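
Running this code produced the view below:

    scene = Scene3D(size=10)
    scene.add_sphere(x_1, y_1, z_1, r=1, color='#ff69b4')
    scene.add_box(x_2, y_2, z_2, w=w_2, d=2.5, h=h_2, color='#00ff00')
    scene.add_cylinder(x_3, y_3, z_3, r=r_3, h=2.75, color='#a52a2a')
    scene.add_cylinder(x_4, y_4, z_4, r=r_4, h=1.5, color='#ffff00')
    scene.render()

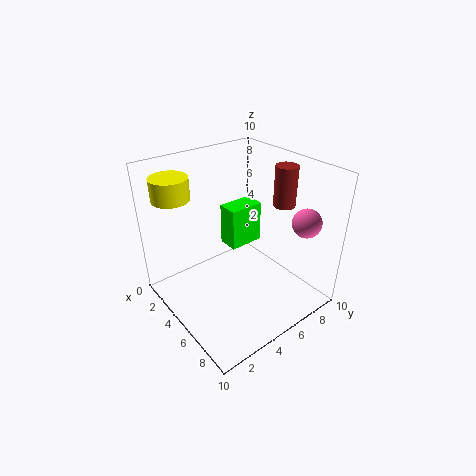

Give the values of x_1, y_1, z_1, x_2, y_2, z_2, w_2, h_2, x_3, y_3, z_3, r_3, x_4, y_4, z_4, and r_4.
x_1 = 8, y_1 = 8.5, z_1 = 6.25, x_2 = 3, y_2 = 5, z_2 = 3.75, w_2 = 1.5, h_2 = 3, x_3 = 6.5, y_3 = 7.75, z_3 = 7.25, r_3 = 0.75, x_4 = 2.5, y_4 = 1.5, z_4 = 8, r_4 = 1.25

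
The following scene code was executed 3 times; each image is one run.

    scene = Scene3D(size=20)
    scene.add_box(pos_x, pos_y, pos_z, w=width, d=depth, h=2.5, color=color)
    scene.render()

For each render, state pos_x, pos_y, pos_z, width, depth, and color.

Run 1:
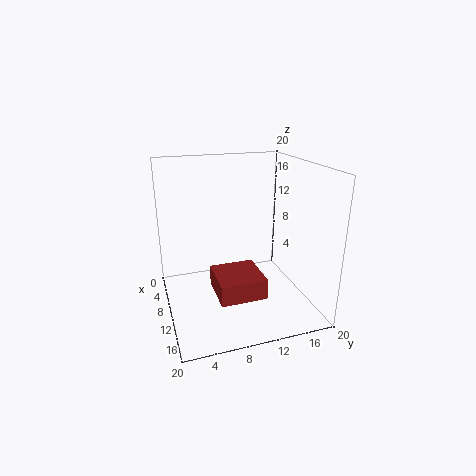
pos_x = 14; pos_y = 5; pos_z = 6; width = 5.5; depth = 5.5; color = 'brown'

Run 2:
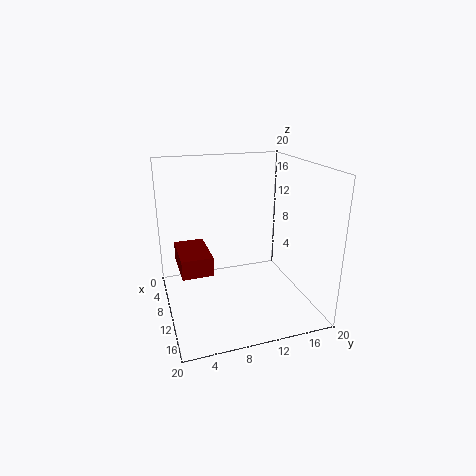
pos_x = 7.5; pos_y = 1.5; pos_z = 7; width = 6.5; depth = 4; color = 'maroon'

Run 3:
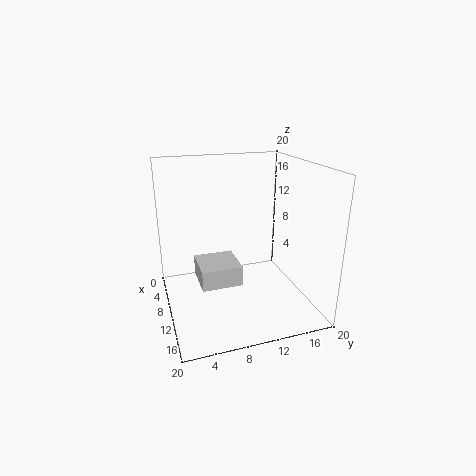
pos_x = 11.5; pos_y = 3.5; pos_z = 6.5; width = 5; depth = 5; color = 'lightgray'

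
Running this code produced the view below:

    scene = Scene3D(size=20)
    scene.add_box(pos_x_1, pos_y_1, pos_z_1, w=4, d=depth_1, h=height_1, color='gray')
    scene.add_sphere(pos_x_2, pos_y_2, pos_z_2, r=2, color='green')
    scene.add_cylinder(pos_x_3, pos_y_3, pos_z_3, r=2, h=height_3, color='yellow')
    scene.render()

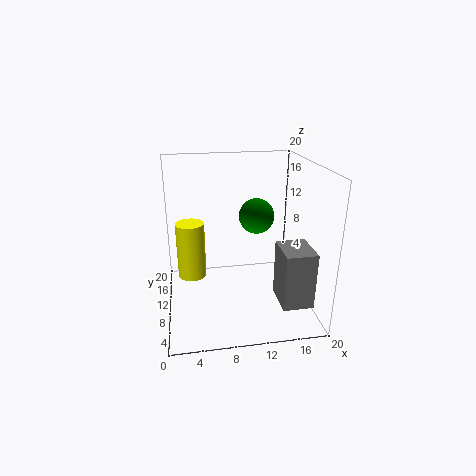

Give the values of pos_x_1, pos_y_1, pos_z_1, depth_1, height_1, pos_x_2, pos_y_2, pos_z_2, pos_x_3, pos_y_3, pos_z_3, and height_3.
pos_x_1 = 14.5; pos_y_1 = 2; pos_z_1 = 3; depth_1 = 5; height_1 = 7.5; pos_x_2 = 11; pos_y_2 = 3.5; pos_z_2 = 15.5; pos_x_3 = 3.5; pos_y_3 = 11.5; pos_z_3 = 4; height_3 = 8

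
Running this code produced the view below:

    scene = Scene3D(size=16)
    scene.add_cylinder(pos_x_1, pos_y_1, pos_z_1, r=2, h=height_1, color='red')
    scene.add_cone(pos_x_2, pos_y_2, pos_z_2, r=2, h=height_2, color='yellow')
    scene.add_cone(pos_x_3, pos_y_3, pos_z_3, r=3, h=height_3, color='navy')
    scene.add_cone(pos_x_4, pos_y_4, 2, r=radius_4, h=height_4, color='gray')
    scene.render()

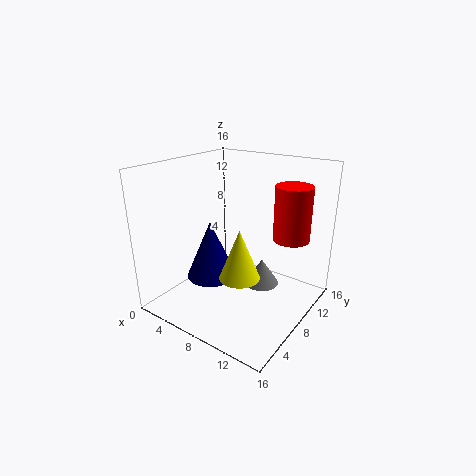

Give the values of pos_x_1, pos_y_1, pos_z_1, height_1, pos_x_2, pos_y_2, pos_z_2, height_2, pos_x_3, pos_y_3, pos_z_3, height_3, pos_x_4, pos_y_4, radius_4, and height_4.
pos_x_1 = 13; pos_y_1 = 11; pos_z_1 = 8; height_1 = 6; pos_x_2 = 11; pos_y_2 = 4; pos_z_2 = 6; height_2 = 5; pos_x_3 = 4; pos_y_3 = 8; pos_z_3 = 2; height_3 = 7; pos_x_4 = 10; pos_y_4 = 10; radius_4 = 2; height_4 = 3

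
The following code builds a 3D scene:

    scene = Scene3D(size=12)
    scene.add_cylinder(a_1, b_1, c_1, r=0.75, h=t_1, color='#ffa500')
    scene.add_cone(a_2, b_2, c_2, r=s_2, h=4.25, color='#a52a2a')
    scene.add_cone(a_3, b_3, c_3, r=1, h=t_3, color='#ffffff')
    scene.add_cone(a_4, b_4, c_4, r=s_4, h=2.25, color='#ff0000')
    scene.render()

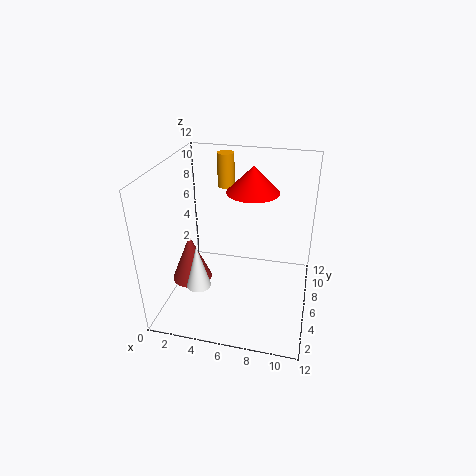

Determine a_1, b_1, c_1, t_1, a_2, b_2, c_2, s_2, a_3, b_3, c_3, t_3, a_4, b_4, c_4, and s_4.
a_1 = 4; b_1 = 9.75; c_1 = 9; t_1 = 3; a_2 = 1.75; b_2 = 5.75; c_2 = 1.5; s_2 = 1.75; a_3 = 3.25; b_3 = 3.5; c_3 = 2.5; t_3 = 3.75; a_4 = 6.75; b_4 = 8.25; c_4 = 9.25; s_4 = 2.25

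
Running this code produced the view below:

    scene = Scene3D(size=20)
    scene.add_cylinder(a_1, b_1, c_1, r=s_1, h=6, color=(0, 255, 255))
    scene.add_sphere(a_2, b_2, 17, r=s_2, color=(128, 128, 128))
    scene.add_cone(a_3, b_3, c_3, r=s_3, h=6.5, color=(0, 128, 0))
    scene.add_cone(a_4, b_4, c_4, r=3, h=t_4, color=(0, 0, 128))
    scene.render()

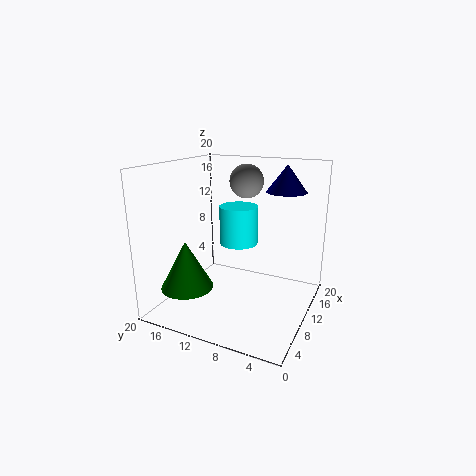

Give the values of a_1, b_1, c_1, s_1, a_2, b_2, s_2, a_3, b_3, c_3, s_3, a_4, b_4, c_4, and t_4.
a_1 = 15.5, b_1 = 12.5, c_1 = 7, s_1 = 3, a_2 = 15, b_2 = 11, s_2 = 2.5, a_3 = 4.5, b_3 = 15, c_3 = 4, s_3 = 3.5, a_4 = 17, b_4 = 5.5, c_4 = 15.5, t_4 = 4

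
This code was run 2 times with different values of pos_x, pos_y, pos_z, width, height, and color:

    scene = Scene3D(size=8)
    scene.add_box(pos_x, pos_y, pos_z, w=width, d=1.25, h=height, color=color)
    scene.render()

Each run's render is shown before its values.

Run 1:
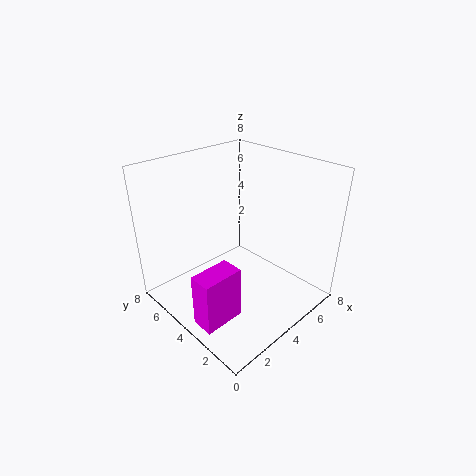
pos_x = 0.5
pos_y = 2.5
pos_z = 0.25
width = 2.25
height = 3
color = 'magenta'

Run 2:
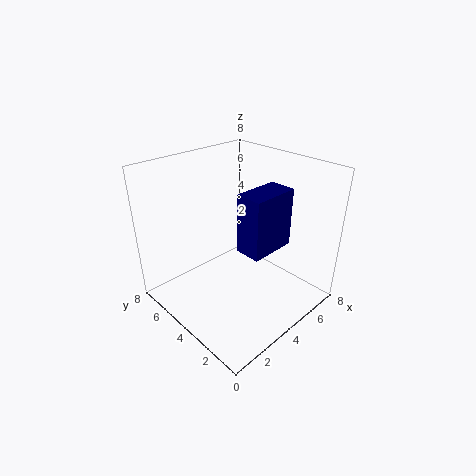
pos_x = 2
pos_y = 0.75
pos_z = 5
width = 2.25
height = 2.75
color = 'navy'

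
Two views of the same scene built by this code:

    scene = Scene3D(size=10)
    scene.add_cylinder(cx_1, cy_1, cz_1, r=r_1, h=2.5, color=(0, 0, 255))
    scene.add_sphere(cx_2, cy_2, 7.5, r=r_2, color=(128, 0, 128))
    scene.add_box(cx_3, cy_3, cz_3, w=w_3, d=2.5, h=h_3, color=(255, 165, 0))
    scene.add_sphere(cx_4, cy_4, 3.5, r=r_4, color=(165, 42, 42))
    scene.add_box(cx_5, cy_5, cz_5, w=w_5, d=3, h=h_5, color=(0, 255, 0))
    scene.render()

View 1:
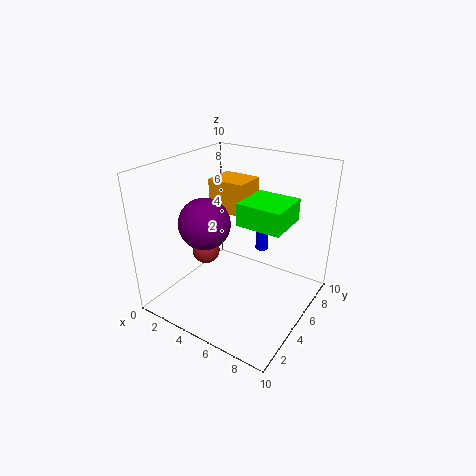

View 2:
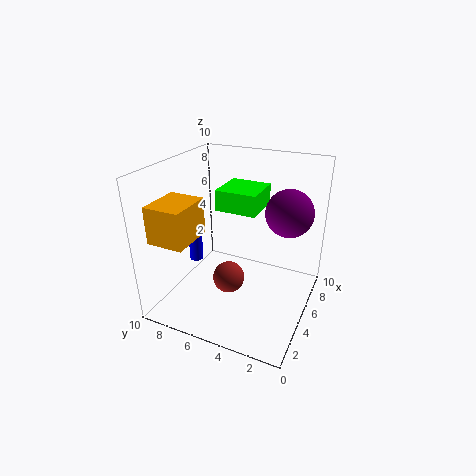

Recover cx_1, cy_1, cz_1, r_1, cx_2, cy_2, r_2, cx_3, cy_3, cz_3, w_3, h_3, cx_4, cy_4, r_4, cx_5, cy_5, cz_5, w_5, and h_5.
cx_1 = 5; cy_1 = 8.5; cz_1 = 2.5; r_1 = 0.5; cx_2 = 5; cy_2 = 1.5; r_2 = 1.5; cx_3 = 1; cy_3 = 7; cz_3 = 5.5; w_3 = 3; h_3 = 2.5; cx_4 = 2.5; cy_4 = 4.5; r_4 = 1; cx_5 = 5.5; cy_5 = 4; cz_5 = 6.5; w_5 = 3; h_5 = 1.5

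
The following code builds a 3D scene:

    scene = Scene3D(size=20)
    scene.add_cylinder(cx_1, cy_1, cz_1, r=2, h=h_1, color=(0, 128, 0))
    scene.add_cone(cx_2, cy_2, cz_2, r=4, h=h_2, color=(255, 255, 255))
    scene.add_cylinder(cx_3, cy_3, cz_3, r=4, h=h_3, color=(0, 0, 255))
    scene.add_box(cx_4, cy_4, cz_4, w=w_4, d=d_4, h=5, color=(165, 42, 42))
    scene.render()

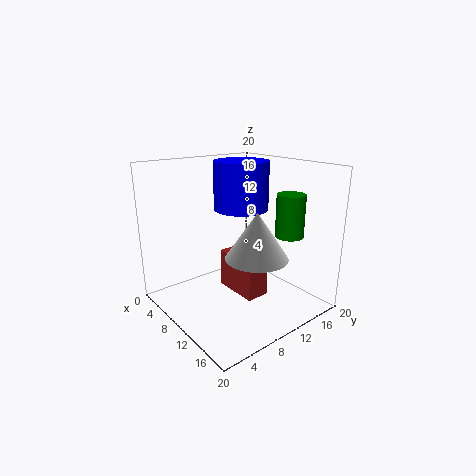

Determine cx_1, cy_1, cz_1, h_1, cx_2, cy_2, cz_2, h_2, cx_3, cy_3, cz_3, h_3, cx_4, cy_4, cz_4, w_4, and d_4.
cx_1 = 14, cy_1 = 16, cz_1 = 10, h_1 = 6, cx_2 = 15, cy_2 = 9, cz_2 = 9, h_2 = 6, cx_3 = 7, cy_3 = 13, cz_3 = 13, h_3 = 7, cx_4 = 10, cy_4 = 7, cz_4 = 4, w_4 = 6, d_4 = 3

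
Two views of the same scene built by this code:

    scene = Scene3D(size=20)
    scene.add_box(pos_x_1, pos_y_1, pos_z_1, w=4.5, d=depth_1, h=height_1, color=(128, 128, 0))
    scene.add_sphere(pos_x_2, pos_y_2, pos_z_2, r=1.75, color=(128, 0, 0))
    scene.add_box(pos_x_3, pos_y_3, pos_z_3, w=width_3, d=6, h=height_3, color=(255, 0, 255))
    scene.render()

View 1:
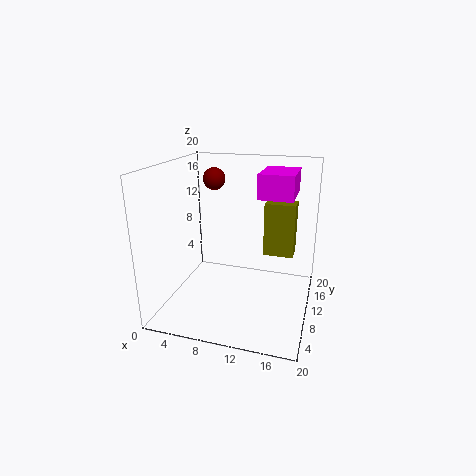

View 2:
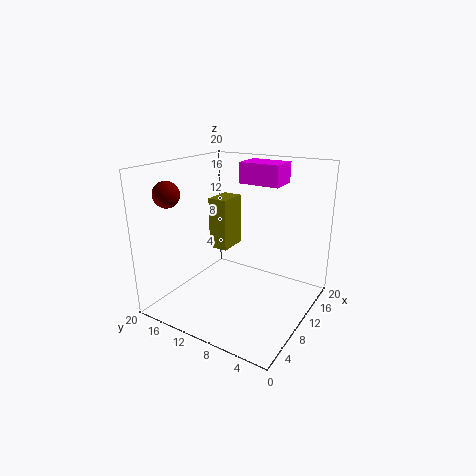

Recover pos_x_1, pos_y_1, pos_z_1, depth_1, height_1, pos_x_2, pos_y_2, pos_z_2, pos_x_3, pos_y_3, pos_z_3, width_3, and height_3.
pos_x_1 = 12.75
pos_y_1 = 14
pos_z_1 = 6
depth_1 = 3
height_1 = 8
pos_x_2 = 4
pos_y_2 = 17
pos_z_2 = 16.5
pos_x_3 = 13.5
pos_y_3 = 6
pos_z_3 = 16.75
width_3 = 4.25
height_3 = 3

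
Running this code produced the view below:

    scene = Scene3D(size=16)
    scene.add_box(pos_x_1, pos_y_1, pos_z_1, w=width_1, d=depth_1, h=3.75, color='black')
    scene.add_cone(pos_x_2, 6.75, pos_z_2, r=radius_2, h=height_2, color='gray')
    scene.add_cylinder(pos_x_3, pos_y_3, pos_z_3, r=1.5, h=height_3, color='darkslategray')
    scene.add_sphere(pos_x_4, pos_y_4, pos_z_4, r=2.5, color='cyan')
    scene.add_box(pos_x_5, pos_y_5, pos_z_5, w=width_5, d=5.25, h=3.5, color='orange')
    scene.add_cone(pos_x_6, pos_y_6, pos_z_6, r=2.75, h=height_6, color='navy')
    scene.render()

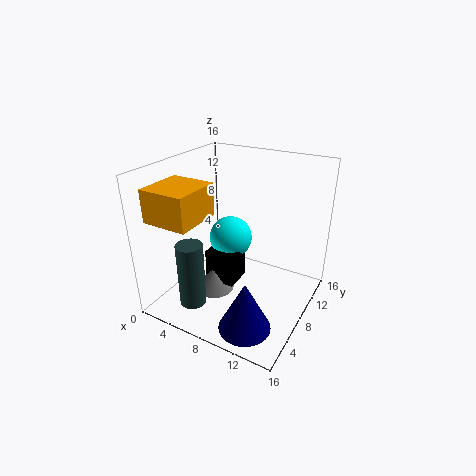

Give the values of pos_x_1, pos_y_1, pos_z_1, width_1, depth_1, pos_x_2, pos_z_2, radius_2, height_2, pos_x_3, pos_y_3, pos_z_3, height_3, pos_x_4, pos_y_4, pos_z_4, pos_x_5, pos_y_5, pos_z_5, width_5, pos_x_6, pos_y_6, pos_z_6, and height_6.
pos_x_1 = 4.5; pos_y_1 = 6.5; pos_z_1 = 2.25; width_1 = 3.5; depth_1 = 3.25; pos_x_2 = 5.5; pos_z_2 = 1.25; radius_2 = 2.25; height_2 = 2.75; pos_x_3 = 4.25; pos_y_3 = 4; pos_z_3 = 0.5; height_3 = 7.5; pos_x_4 = 6; pos_y_4 = 9.75; pos_z_4 = 6.75; pos_x_5 = 1; pos_y_5 = 1.25; pos_z_5 = 11; width_5 = 5; pos_x_6 = 11.5; pos_y_6 = 3.25; pos_z_6 = 0.5; height_6 = 5.5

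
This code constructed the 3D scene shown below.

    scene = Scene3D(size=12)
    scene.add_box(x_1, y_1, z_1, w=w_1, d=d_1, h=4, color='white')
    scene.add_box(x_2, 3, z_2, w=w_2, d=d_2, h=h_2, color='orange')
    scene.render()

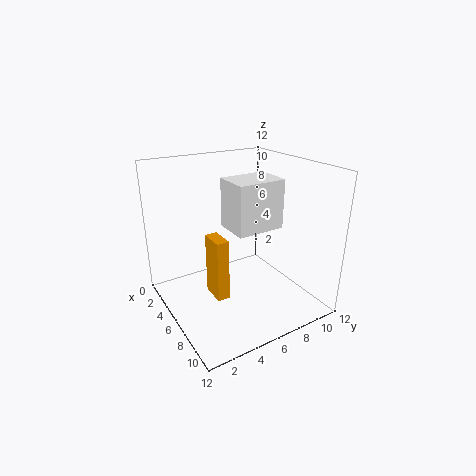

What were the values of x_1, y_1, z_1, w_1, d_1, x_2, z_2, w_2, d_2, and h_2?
x_1 = 5
y_1 = 5
z_1 = 7
w_1 = 3
d_1 = 4
x_2 = 6
z_2 = 2
w_2 = 2
d_2 = 1
h_2 = 5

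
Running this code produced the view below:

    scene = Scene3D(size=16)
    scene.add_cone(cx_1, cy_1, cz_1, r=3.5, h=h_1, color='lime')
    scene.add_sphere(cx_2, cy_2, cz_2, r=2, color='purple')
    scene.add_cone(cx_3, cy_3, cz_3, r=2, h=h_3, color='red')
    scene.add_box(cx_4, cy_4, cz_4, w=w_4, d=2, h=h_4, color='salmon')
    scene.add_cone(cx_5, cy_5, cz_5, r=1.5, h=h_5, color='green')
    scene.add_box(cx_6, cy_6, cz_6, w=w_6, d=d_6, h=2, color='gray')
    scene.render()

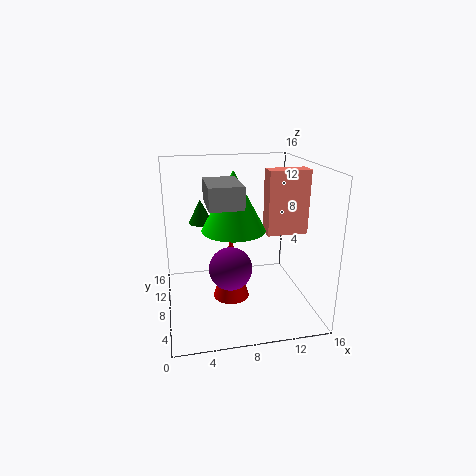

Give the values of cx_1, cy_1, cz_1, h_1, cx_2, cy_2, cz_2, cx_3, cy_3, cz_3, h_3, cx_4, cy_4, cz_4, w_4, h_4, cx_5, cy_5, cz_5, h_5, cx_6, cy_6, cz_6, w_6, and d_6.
cx_1 = 7.5
cy_1 = 8
cz_1 = 9
h_1 = 6.5
cx_2 = 6
cy_2 = 2
cz_2 = 7.5
cx_3 = 7
cy_3 = 7
cz_3 = 1.5
h_3 = 7
cx_4 = 11
cy_4 = 6.5
cz_4 = 8.5
w_4 = 4.5
h_4 = 7
cx_5 = 4.5
cy_5 = 14
cz_5 = 8
h_5 = 3
cx_6 = 4
cy_6 = 0.5
cz_6 = 13.5
w_6 = 3
d_6 = 4.5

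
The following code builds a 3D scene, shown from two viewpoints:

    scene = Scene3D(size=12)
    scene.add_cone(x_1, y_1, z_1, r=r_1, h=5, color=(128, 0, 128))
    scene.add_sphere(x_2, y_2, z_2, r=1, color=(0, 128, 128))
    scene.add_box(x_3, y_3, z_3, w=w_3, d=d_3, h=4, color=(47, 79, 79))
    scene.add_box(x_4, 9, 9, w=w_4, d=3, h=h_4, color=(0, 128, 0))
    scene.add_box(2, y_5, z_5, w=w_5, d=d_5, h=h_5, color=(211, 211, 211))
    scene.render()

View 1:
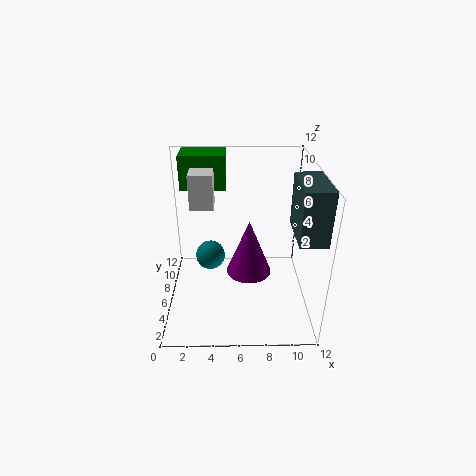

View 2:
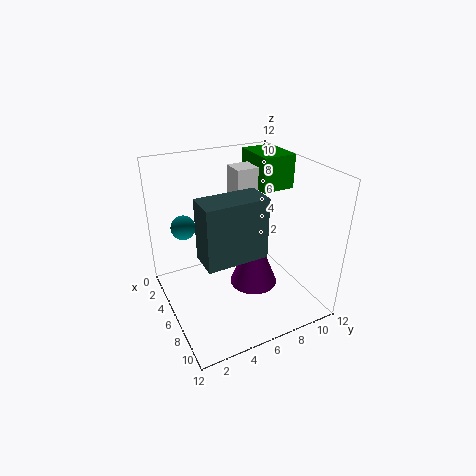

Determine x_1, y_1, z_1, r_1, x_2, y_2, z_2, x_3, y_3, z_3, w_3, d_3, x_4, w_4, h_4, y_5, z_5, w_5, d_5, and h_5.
x_1 = 7
y_1 = 7
z_1 = 2
r_1 = 2
x_2 = 4
y_2 = 2
z_2 = 7
x_3 = 10
y_3 = 1
z_3 = 8
w_3 = 2
d_3 = 4
x_4 = 1
w_4 = 4
h_4 = 3
y_5 = 7
z_5 = 8
w_5 = 2
d_5 = 2
h_5 = 3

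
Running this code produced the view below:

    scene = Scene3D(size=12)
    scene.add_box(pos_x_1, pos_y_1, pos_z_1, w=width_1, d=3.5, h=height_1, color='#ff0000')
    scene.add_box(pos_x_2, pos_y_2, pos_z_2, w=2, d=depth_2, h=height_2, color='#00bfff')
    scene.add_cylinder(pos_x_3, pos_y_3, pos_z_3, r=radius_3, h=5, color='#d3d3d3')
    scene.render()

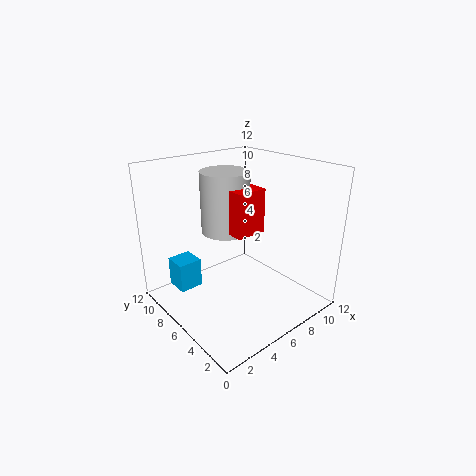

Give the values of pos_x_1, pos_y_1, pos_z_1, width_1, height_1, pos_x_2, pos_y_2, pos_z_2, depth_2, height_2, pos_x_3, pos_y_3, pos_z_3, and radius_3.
pos_x_1 = 4.5
pos_y_1 = 4
pos_z_1 = 7
width_1 = 2.5
height_1 = 3.5
pos_x_2 = 1.5
pos_y_2 = 8
pos_z_2 = 1.5
depth_2 = 2
height_2 = 2.5
pos_x_3 = 5.5
pos_y_3 = 7
pos_z_3 = 6.5
radius_3 = 2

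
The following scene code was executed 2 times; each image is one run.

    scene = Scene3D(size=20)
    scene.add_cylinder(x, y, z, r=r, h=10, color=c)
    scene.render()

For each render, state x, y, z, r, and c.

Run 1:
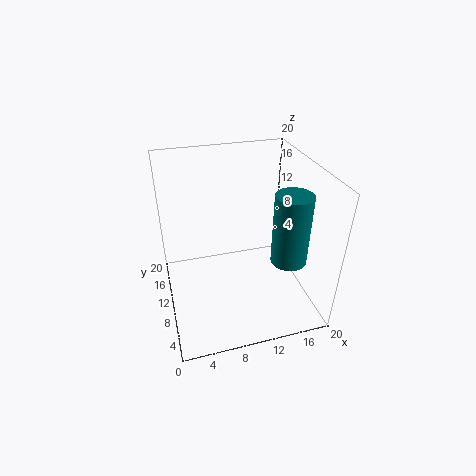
x = 16.5, y = 7, z = 7, r = 2.5, c = 'teal'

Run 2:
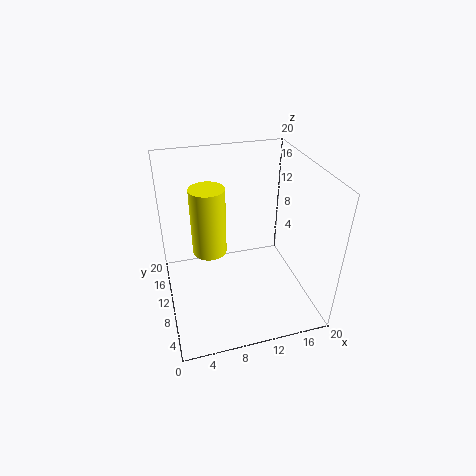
x = 6.5, y = 13, z = 6.5, r = 2.5, c = 'yellow'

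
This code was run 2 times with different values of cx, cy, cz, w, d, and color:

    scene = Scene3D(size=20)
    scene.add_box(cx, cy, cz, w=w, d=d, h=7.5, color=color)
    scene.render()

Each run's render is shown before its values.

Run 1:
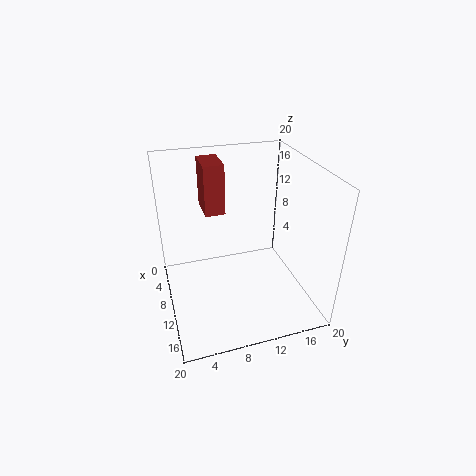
cx = 0.5
cy = 6.5
cz = 11.5
w = 5
d = 3
color = 'brown'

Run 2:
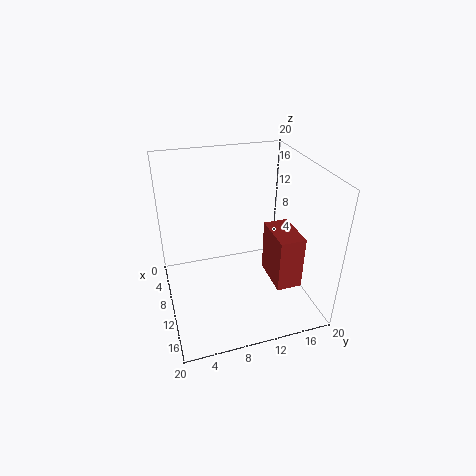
cx = 9.5
cy = 14
cz = 4
w = 6
d = 3.5
color = 'brown'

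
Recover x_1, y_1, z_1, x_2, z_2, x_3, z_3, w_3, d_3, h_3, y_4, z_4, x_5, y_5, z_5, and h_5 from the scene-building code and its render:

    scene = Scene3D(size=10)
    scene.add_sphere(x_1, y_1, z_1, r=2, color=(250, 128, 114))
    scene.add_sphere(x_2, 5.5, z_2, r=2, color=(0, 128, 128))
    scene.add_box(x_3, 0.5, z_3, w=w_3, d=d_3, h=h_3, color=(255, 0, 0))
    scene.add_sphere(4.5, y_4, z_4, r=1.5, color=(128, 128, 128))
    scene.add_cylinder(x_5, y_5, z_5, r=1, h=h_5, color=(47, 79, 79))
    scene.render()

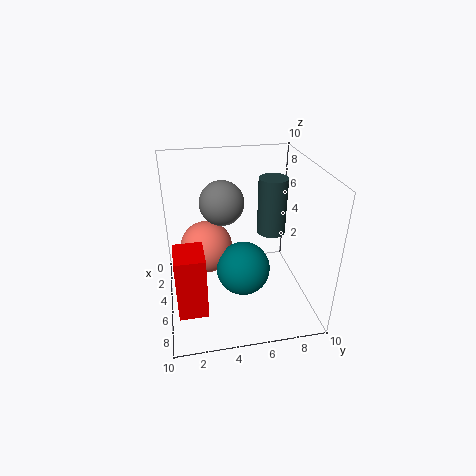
x_1 = 2.5
y_1 = 3
z_1 = 3
x_2 = 4.5
z_2 = 2
x_3 = 5
z_3 = 0.5
w_3 = 2.5
d_3 = 2
h_3 = 4.5
y_4 = 4
z_4 = 7.5
x_5 = 4.5
y_5 = 7.5
z_5 = 5
h_5 = 4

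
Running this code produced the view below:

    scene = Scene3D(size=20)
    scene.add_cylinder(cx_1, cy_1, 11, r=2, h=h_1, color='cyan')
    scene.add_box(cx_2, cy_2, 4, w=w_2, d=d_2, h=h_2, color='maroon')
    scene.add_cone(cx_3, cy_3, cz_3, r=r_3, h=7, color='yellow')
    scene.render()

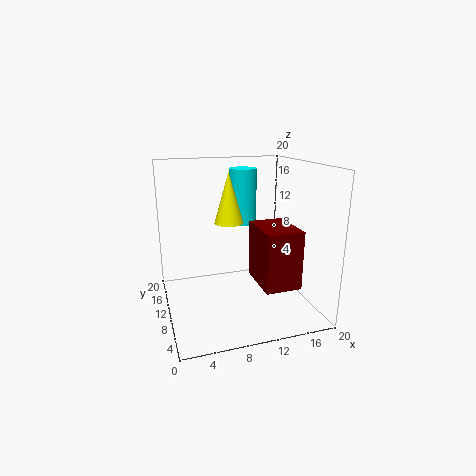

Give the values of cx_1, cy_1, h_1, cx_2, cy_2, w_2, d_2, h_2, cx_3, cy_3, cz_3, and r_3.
cx_1 = 12
cy_1 = 14
h_1 = 8
cx_2 = 12
cy_2 = 4
w_2 = 5
d_2 = 7
h_2 = 8
cx_3 = 9
cy_3 = 11
cz_3 = 12
r_3 = 2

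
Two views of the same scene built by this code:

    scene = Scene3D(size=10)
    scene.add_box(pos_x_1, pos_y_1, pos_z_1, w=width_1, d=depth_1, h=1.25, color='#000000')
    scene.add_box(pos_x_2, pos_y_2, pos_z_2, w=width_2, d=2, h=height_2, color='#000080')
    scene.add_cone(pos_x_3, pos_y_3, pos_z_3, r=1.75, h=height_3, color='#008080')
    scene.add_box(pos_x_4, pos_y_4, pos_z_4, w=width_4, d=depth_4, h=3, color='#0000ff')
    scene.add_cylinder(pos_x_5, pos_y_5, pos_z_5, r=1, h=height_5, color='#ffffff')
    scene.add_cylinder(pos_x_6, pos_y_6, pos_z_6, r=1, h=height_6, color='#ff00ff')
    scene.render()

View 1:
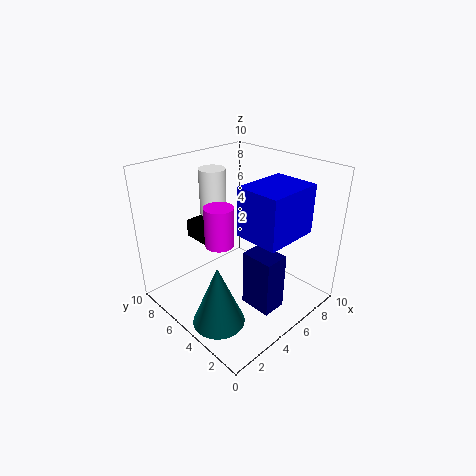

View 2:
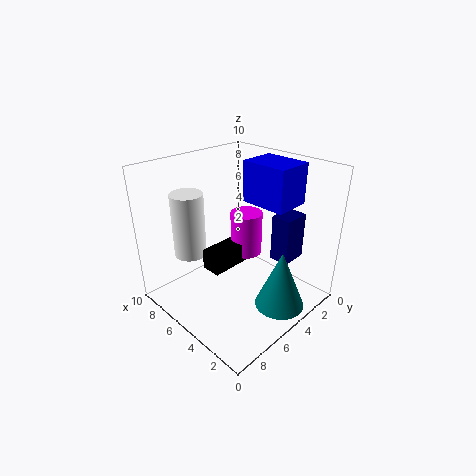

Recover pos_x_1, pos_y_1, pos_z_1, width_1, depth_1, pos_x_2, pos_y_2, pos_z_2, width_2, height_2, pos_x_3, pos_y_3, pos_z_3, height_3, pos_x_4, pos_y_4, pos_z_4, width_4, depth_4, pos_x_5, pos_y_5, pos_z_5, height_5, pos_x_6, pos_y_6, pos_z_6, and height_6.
pos_x_1 = 3.25
pos_y_1 = 5.5
pos_z_1 = 4.5
width_1 = 1.25
depth_1 = 3
pos_x_2 = 2.75
pos_y_2 = 0.25
pos_z_2 = 2.5
width_2 = 1.5
height_2 = 3.5
pos_x_3 = 2
pos_y_3 = 3.75
pos_z_3 = 0.25
height_3 = 4.25
pos_x_4 = 3
pos_y_4 = 0.25
pos_z_4 = 6.75
width_4 = 3.5
depth_4 = 2.75
pos_x_5 = 5.75
pos_y_5 = 8.5
pos_z_5 = 5
height_5 = 4
pos_x_6 = 3.75
pos_y_6 = 5.5
pos_z_6 = 4.75
height_6 = 2.75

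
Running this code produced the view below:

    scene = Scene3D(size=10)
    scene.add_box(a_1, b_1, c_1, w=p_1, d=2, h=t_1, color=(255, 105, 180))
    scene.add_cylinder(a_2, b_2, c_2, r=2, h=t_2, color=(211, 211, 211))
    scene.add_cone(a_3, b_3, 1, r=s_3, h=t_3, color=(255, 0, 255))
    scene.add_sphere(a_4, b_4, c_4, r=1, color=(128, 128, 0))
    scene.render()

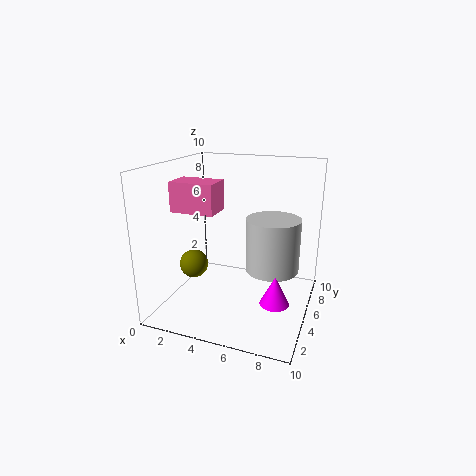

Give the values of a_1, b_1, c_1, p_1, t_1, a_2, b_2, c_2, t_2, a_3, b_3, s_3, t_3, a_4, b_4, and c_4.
a_1 = 1, b_1 = 3, c_1 = 7, p_1 = 3, t_1 = 2, a_2 = 7, b_2 = 7, c_2 = 2, t_2 = 4, a_3 = 8, b_3 = 4, s_3 = 1, t_3 = 2, a_4 = 2, b_4 = 4, c_4 = 3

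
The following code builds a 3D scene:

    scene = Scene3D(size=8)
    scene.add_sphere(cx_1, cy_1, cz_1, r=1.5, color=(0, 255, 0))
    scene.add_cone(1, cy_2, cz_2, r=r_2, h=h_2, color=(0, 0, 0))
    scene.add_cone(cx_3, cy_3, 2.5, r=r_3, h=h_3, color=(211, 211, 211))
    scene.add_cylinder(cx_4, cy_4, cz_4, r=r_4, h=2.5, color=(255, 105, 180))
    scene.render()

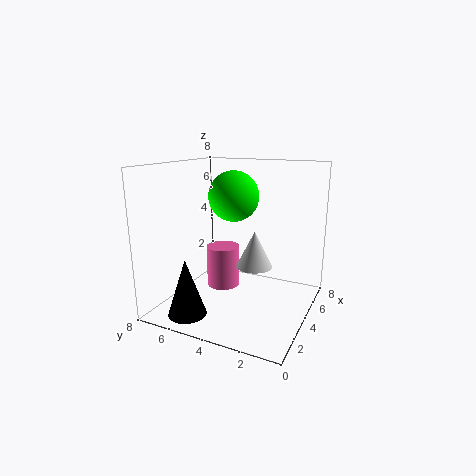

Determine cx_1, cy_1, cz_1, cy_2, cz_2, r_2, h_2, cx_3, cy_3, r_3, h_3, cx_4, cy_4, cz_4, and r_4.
cx_1 = 5.5, cy_1 = 5, cz_1 = 6, cy_2 = 5.5, cz_2 = 0.5, r_2 = 1, h_2 = 3, cx_3 = 4, cy_3 = 3, r_3 = 1, h_3 = 2, cx_4 = 5, cy_4 = 5.5, cz_4 = 0.5, r_4 = 1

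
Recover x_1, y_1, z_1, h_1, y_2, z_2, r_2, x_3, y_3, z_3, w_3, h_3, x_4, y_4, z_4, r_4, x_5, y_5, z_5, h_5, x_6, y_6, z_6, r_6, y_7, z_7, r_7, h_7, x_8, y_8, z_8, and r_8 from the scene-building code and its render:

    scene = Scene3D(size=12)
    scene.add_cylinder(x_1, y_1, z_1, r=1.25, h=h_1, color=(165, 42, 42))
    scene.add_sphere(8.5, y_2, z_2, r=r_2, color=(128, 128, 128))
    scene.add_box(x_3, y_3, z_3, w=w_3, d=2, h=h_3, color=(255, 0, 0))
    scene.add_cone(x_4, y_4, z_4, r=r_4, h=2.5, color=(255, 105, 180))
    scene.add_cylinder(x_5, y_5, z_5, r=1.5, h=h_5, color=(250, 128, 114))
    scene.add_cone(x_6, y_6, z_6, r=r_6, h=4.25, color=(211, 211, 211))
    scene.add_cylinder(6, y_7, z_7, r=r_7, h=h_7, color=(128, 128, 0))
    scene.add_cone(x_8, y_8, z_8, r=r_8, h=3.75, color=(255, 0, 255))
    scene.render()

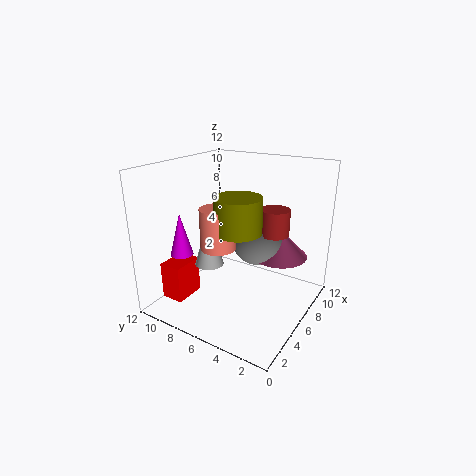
x_1 = 8.25, y_1 = 3.75, z_1 = 6, h_1 = 2.25, y_2 = 5.5, z_2 = 5, r_2 = 2.25, x_3 = 2.5, y_3 = 9.75, z_3 = 0.25, w_3 = 2.75, h_3 = 3.25, x_4 = 9.5, y_4 = 3.75, z_4 = 3.5, r_4 = 2.5, x_5 = 5.25, y_5 = 7.5, z_5 = 5, h_5 = 3.5, x_6 = 5.25, y_6 = 8.5, z_6 = 3.25, r_6 = 1.25, y_7 = 6, z_7 = 6.5, r_7 = 2, h_7 = 3, x_8 = 4.25, y_8 = 10.75, z_8 = 4, r_8 = 1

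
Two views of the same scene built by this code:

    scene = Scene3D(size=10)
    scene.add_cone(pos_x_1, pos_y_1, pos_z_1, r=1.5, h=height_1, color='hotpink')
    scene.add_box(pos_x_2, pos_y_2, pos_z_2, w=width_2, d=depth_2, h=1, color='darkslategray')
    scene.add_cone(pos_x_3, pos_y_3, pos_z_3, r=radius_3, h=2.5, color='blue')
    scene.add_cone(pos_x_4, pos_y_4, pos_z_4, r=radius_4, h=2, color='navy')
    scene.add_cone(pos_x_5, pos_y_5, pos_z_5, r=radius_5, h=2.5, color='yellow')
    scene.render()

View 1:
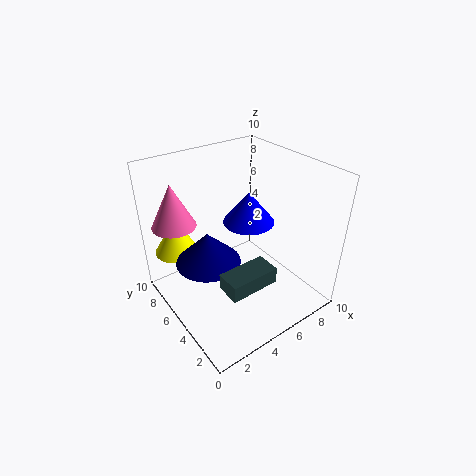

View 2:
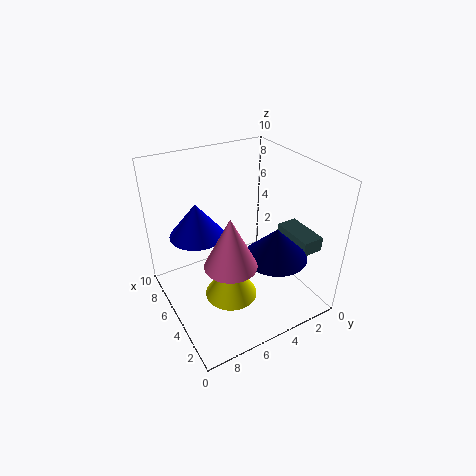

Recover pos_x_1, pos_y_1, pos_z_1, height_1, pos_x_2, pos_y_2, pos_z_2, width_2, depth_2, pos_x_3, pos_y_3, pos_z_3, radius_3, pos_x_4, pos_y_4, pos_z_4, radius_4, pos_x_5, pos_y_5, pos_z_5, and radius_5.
pos_x_1 = 1.5, pos_y_1 = 7.5, pos_z_1 = 6, height_1 = 3, pos_x_2 = 1.5, pos_y_2 = 0.5, pos_z_2 = 4.5, width_2 = 3, depth_2 = 1.5, pos_x_3 = 7.5, pos_y_3 = 7, pos_z_3 = 4.5, radius_3 = 2, pos_x_4 = 2, pos_y_4 = 4, pos_z_4 = 5, radius_4 = 2, pos_x_5 = 1.5, pos_y_5 = 7.5, pos_z_5 = 4, radius_5 = 1.5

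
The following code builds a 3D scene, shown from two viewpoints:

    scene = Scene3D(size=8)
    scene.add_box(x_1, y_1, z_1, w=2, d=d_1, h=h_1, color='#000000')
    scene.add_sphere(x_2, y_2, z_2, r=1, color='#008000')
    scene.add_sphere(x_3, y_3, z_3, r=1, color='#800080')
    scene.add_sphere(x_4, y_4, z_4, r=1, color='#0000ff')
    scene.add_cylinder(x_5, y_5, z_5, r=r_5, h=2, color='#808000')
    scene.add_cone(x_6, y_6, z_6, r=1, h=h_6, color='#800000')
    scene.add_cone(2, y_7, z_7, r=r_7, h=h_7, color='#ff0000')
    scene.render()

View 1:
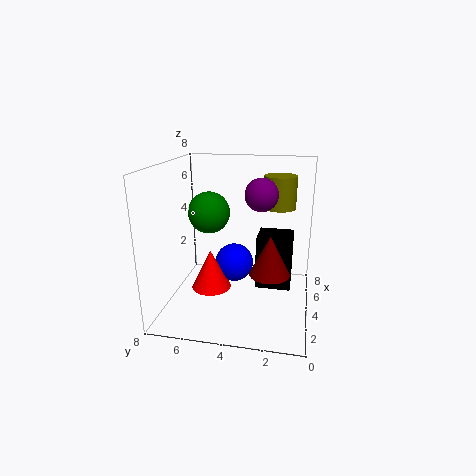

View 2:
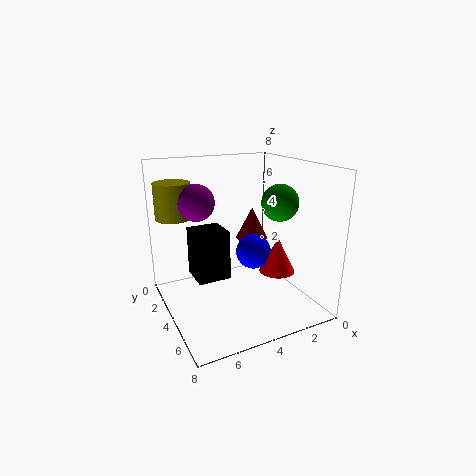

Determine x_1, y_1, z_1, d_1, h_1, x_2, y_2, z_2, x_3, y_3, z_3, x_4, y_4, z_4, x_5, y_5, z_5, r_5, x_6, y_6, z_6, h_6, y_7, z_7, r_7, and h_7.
x_1 = 4
y_1 = 1
z_1 = 1
d_1 = 2
h_1 = 3
x_2 = 2
y_2 = 5
z_2 = 6
x_3 = 6
y_3 = 3
z_3 = 6
x_4 = 3
y_4 = 4
z_4 = 3
x_5 = 7
y_5 = 2
z_5 = 5
r_5 = 1
x_6 = 2
y_6 = 2
z_6 = 3
h_6 = 2
y_7 = 5
z_7 = 2
r_7 = 1
h_7 = 2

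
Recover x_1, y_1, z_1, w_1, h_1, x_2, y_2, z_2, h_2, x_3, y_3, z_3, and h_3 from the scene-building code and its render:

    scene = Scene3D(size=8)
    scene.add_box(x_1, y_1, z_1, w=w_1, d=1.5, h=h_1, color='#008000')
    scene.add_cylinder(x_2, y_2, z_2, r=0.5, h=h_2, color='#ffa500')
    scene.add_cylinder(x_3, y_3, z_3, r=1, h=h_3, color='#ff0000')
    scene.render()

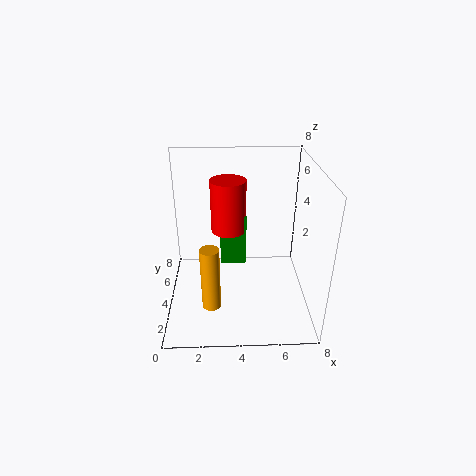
x_1 = 3; y_1 = 4.5; z_1 = 2; w_1 = 1.5; h_1 = 3; x_2 = 2.5; y_2 = 2; z_2 = 1; h_2 = 3.5; x_3 = 3.5; y_3 = 5; z_3 = 4; h_3 = 3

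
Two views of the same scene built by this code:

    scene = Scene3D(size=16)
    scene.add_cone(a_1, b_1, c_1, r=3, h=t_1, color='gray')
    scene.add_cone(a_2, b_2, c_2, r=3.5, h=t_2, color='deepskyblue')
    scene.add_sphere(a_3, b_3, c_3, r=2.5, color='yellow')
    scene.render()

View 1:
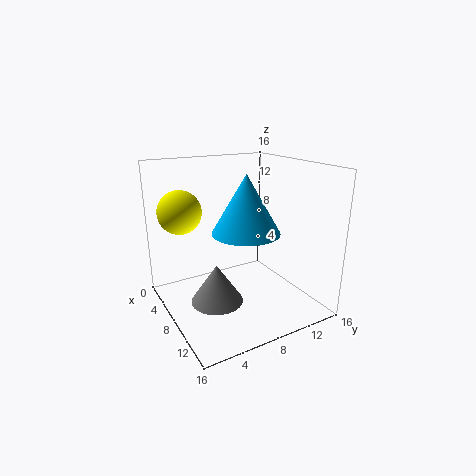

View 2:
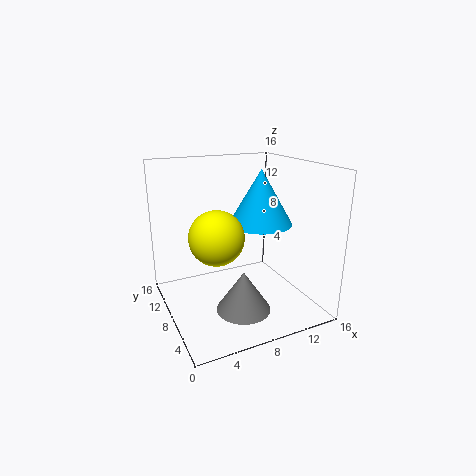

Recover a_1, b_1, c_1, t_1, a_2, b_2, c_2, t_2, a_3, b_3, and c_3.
a_1 = 7.5, b_1 = 5.5, c_1 = 0.5, t_1 = 4.5, a_2 = 10.5, b_2 = 7.5, c_2 = 9.5, t_2 = 6, a_3 = 3.5, b_3 = 3, c_3 = 10.5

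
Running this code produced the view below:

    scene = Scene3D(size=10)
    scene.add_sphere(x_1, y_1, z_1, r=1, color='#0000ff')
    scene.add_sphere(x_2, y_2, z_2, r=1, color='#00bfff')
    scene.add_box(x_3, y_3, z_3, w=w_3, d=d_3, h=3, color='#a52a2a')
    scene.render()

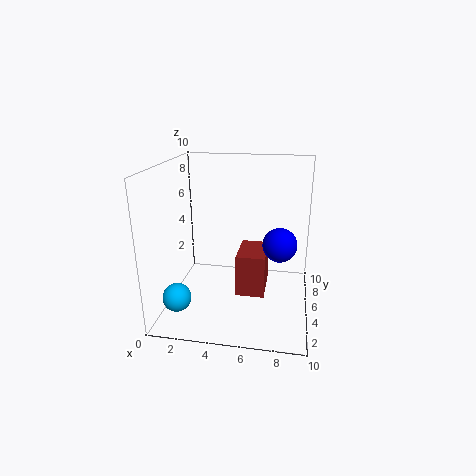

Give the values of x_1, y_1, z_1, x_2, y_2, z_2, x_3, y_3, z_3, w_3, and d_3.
x_1 = 8
y_1 = 2
z_1 = 6
x_2 = 1
y_2 = 3
z_2 = 1
x_3 = 5
y_3 = 4
z_3 = 1
w_3 = 2
d_3 = 3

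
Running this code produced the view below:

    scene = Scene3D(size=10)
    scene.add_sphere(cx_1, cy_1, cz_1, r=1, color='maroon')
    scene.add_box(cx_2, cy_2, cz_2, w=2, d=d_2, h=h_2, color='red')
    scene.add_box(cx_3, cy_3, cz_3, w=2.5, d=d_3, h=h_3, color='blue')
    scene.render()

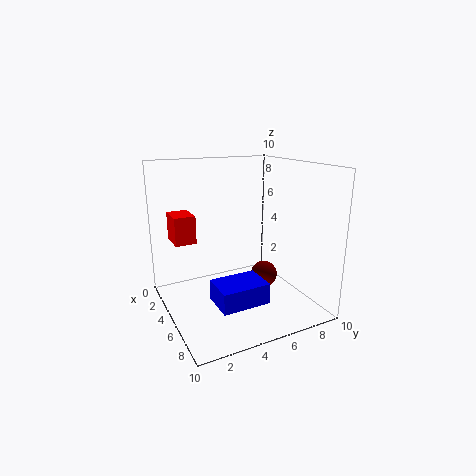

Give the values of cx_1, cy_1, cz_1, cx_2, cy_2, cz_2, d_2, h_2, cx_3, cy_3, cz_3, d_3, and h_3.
cx_1 = 4.5; cy_1 = 7.5; cz_1 = 1.5; cx_2 = 1.5; cy_2 = 1; cz_2 = 4.5; d_2 = 1.5; h_2 = 2; cx_3 = 4.5; cy_3 = 3; cz_3 = 0.5; d_3 = 3.5; h_3 = 1.5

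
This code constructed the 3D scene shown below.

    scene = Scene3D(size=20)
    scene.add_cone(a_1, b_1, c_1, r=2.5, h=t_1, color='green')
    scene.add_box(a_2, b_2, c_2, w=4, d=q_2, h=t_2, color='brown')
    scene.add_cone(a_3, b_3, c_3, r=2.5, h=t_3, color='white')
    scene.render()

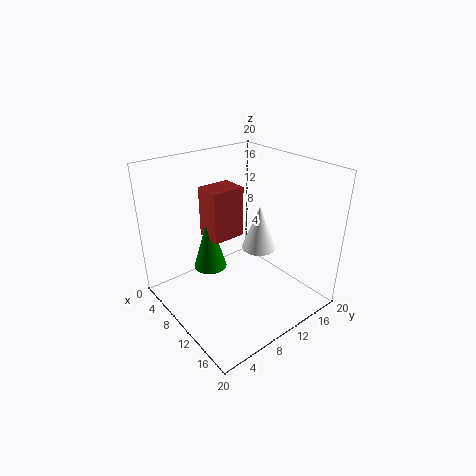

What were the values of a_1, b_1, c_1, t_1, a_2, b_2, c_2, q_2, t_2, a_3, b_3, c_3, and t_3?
a_1 = 5
b_1 = 8.5
c_1 = 3.5
t_1 = 8.5
a_2 = 3.5
b_2 = 8
c_2 = 8.5
q_2 = 5
t_2 = 7.5
a_3 = 10.5
b_3 = 13.5
c_3 = 7.5
t_3 = 6.5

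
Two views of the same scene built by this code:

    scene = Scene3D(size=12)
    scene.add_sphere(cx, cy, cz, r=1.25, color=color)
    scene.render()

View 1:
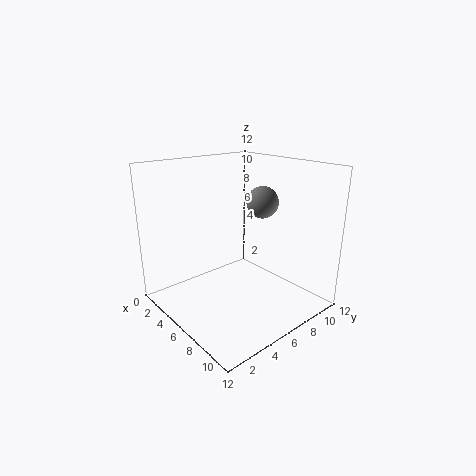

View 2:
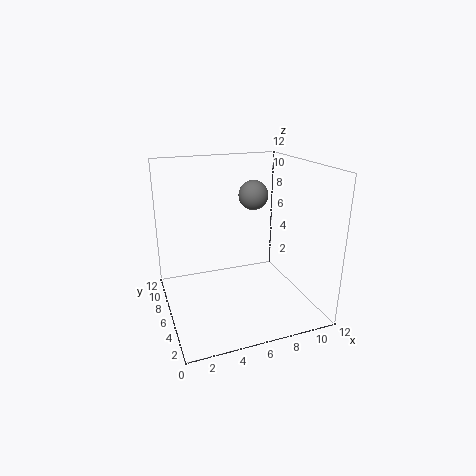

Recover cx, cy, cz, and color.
cx = 7.75, cy = 7, cz = 9.25, color = 'gray'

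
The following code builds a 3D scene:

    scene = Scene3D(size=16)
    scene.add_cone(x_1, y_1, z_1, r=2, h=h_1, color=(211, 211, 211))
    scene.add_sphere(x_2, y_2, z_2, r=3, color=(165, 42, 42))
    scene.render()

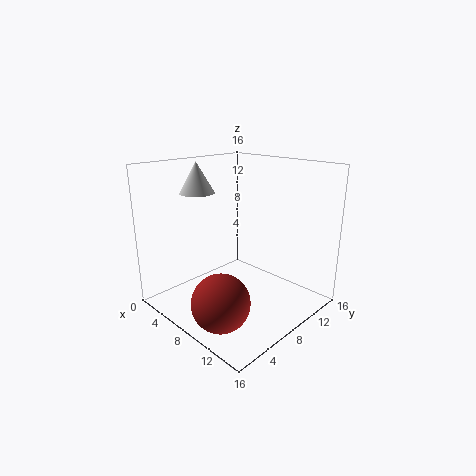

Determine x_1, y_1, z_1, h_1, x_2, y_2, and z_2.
x_1 = 3
y_1 = 6.5
z_1 = 12.5
h_1 = 3.5
x_2 = 10.5
y_2 = 3
z_2 = 3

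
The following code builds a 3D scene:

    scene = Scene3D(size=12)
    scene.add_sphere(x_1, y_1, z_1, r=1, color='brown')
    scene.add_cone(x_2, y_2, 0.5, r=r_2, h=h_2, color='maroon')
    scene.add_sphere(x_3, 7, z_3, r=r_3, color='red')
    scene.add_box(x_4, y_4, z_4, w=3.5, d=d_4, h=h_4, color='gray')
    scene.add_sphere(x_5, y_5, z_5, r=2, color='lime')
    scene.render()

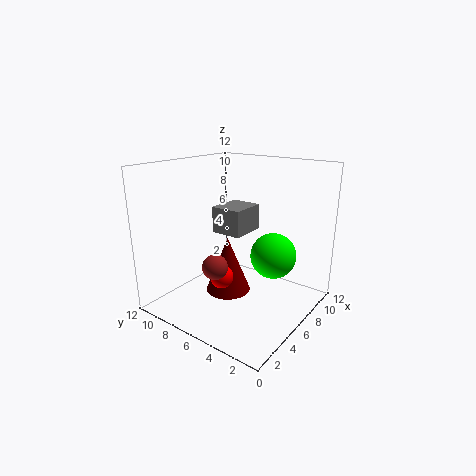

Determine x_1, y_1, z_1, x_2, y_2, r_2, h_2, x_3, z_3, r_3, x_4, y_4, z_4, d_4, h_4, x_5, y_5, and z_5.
x_1 = 3, y_1 = 6, z_1 = 4.5, x_2 = 6.5, y_2 = 7.5, r_2 = 2, h_2 = 5, x_3 = 5, z_3 = 2.5, r_3 = 1, x_4 = 8, y_4 = 7.5, z_4 = 5, d_4 = 3, h_4 = 2.5, x_5 = 8.5, y_5 = 4, z_5 = 4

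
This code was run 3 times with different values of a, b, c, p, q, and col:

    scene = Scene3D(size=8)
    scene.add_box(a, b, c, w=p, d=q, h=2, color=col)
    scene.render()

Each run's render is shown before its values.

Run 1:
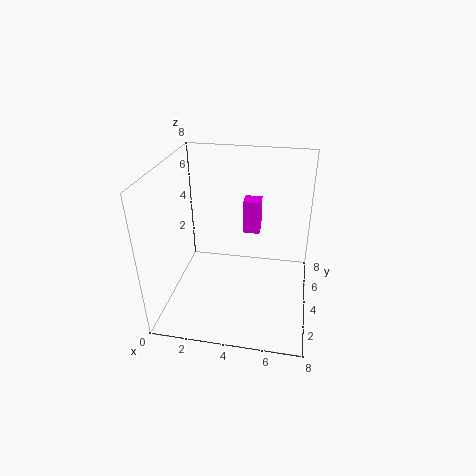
a = 4, b = 5.5, c = 3.5, p = 1, q = 1, col = 'magenta'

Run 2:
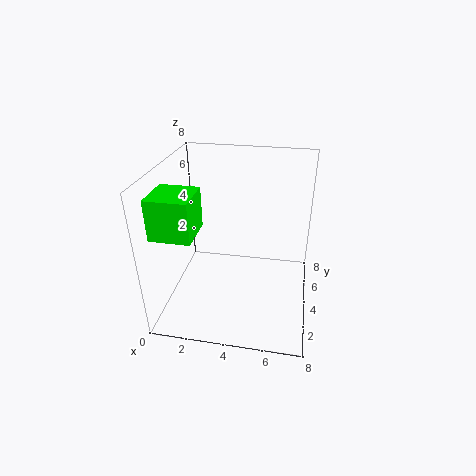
a = 0.5, b = 0.5, c = 5.5, p = 2, q = 2, col = 'lime'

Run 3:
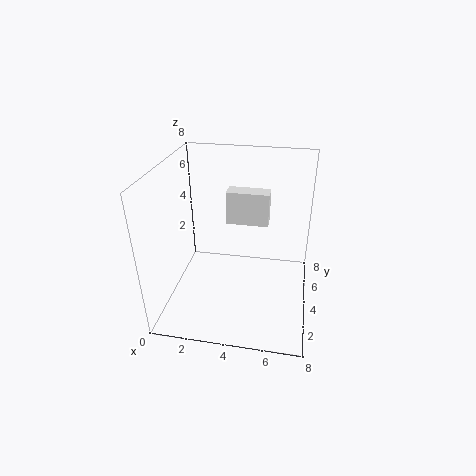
a = 3, b = 5.5, c = 4, p = 2.5, q = 1, col = 'white'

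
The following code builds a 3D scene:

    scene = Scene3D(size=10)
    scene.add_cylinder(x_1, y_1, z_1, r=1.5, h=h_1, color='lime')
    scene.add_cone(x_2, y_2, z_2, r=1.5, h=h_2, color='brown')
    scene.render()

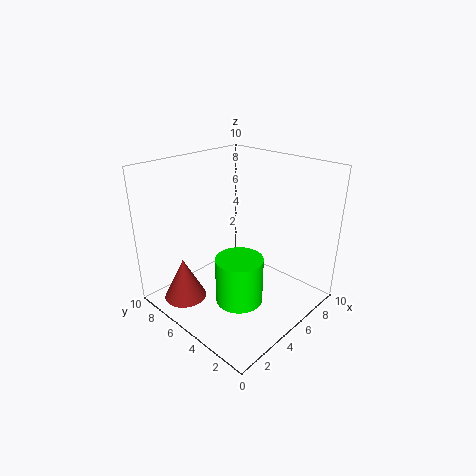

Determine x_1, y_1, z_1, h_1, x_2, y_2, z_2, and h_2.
x_1 = 3
y_1 = 3
z_1 = 2
h_1 = 3
x_2 = 2
y_2 = 7.5
z_2 = 0.5
h_2 = 3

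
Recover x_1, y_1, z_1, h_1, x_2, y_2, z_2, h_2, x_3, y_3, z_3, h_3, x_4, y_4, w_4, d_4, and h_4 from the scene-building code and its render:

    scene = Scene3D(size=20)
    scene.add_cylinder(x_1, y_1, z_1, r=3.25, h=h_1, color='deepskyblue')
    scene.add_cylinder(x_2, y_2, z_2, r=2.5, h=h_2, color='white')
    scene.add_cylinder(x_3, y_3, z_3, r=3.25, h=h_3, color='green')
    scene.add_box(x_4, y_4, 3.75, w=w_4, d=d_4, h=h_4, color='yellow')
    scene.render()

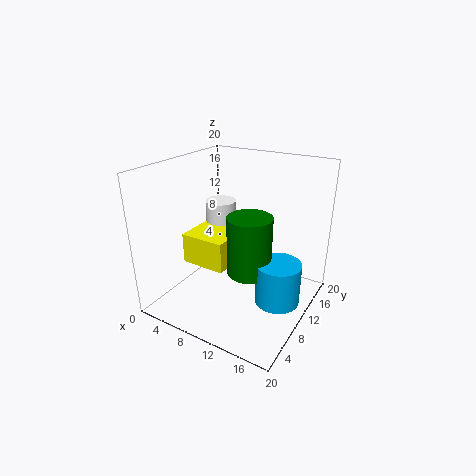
x_1 = 15.5; y_1 = 12; z_1 = 0.25; h_1 = 6.25; x_2 = 2.5; y_2 = 17; z_2 = 7.25; h_2 = 4.75; x_3 = 11; y_3 = 11.5; z_3 = 4; h_3 = 8.75; x_4 = 0.5; y_4 = 9.25; w_4 = 7; d_4 = 6.25; h_4 = 4.75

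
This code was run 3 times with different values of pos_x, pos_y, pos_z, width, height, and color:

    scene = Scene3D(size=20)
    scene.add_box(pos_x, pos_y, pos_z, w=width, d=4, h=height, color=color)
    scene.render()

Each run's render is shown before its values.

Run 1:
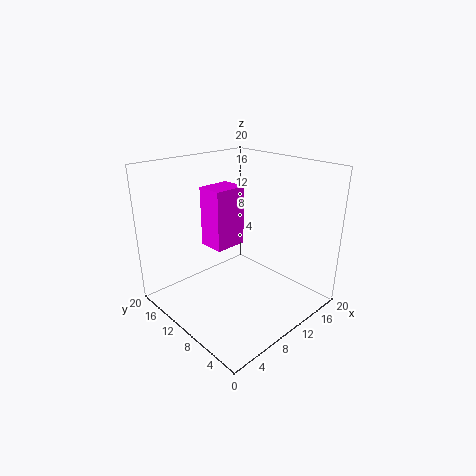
pos_x = 9
pos_y = 13
pos_z = 7
width = 5
height = 9
color = 'magenta'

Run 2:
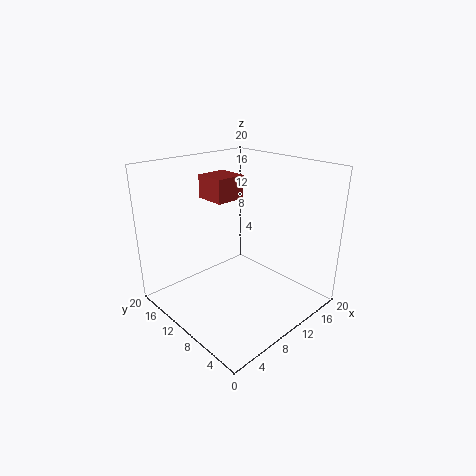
pos_x = 6
pos_y = 9
pos_z = 16
width = 4
height = 3
color = 'brown'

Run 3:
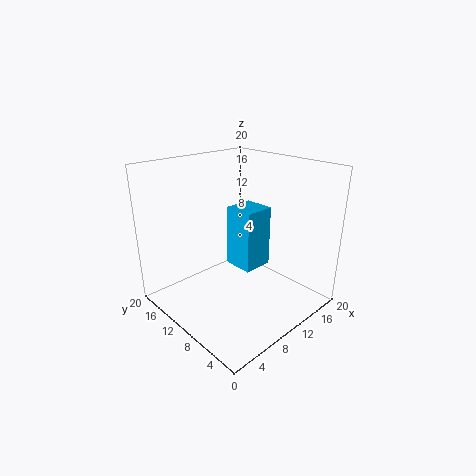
pos_x = 8
pos_y = 6
pos_z = 7
width = 4
height = 8
color = 'deepskyblue'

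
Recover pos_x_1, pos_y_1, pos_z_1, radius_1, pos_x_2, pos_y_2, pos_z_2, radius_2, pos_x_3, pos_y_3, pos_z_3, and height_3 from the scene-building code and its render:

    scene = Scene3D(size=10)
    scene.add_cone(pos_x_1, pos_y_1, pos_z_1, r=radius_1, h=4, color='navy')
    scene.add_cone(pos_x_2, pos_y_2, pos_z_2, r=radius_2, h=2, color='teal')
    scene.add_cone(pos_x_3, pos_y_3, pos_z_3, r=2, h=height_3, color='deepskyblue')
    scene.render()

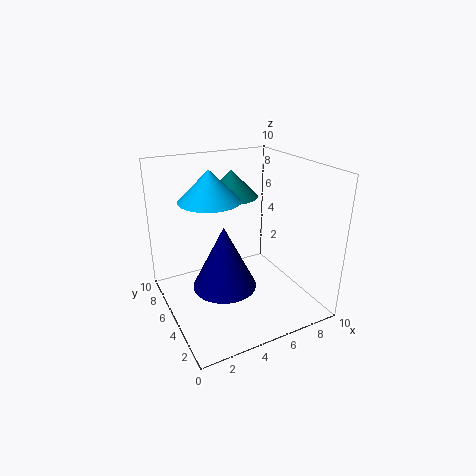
pos_x_1 = 3
pos_y_1 = 3
pos_z_1 = 3
radius_1 = 2
pos_x_2 = 6
pos_y_2 = 8
pos_z_2 = 7
radius_2 = 2
pos_x_3 = 3
pos_y_3 = 5
pos_z_3 = 8
height_3 = 2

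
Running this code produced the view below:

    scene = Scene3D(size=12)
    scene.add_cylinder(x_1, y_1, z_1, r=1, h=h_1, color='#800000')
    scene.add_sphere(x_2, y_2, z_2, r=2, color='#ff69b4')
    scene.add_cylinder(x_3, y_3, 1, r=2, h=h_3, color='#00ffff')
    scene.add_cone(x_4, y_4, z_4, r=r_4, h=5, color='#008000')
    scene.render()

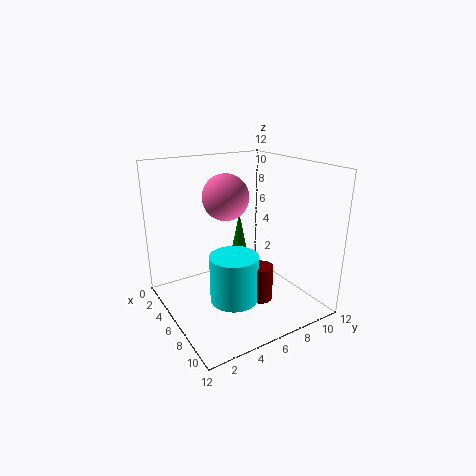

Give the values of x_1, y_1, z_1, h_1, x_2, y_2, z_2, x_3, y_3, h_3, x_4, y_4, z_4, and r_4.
x_1 = 8
y_1 = 7
z_1 = 1
h_1 = 3
x_2 = 4
y_2 = 6
z_2 = 9
x_3 = 7
y_3 = 5
h_3 = 4
x_4 = 3
y_4 = 8
z_4 = 2
r_4 = 1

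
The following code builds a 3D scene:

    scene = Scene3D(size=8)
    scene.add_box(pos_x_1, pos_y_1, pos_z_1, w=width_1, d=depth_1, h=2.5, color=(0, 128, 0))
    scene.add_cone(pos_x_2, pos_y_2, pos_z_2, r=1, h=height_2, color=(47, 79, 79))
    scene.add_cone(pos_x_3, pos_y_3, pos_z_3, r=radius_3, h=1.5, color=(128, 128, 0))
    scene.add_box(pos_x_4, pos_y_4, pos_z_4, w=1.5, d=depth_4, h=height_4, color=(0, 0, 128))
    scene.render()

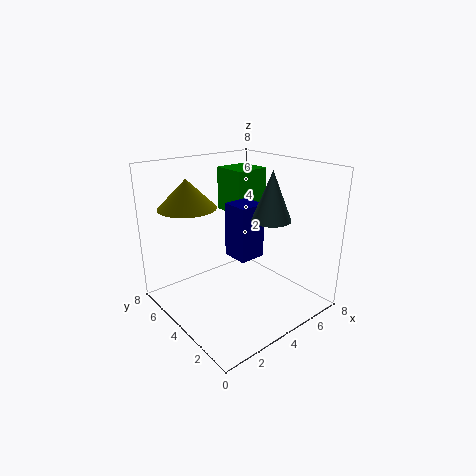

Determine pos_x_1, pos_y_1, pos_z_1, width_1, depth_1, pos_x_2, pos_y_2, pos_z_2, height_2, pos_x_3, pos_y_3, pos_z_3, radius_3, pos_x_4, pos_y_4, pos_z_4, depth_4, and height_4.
pos_x_1 = 4.5, pos_y_1 = 4.5, pos_z_1 = 5, width_1 = 2, depth_1 = 2, pos_x_2 = 4.5, pos_y_2 = 2, pos_z_2 = 5.5, height_2 = 2.5, pos_x_3 = 1.5, pos_y_3 = 5, pos_z_3 = 6, radius_3 = 1.5, pos_x_4 = 3.5, pos_y_4 = 3, pos_z_4 = 3, depth_4 = 1.5, height_4 = 3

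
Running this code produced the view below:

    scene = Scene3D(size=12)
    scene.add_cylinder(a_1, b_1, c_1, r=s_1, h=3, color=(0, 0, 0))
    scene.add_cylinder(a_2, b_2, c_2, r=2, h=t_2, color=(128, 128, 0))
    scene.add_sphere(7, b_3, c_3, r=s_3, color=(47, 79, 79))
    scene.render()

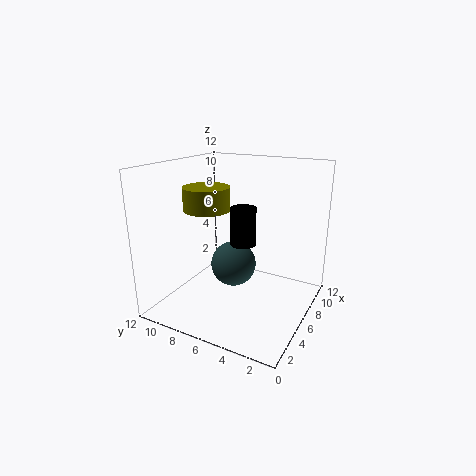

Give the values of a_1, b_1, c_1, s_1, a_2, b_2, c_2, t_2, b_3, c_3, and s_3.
a_1 = 5; b_1 = 5; c_1 = 6; s_1 = 1; a_2 = 6; b_2 = 9; c_2 = 8; t_2 = 2; b_3 = 7; c_3 = 3; s_3 = 2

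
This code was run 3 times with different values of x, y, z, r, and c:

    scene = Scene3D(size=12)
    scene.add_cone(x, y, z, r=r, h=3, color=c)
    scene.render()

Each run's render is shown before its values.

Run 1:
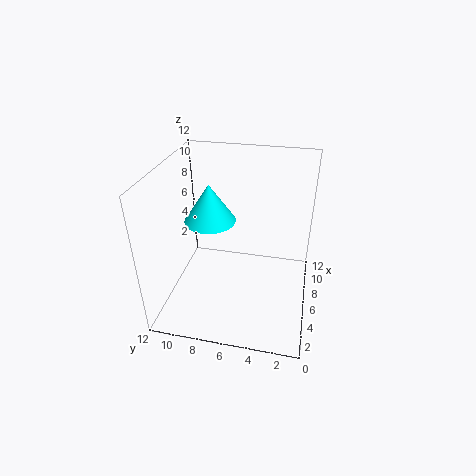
x = 5, y = 8, z = 8, r = 2, c = 'cyan'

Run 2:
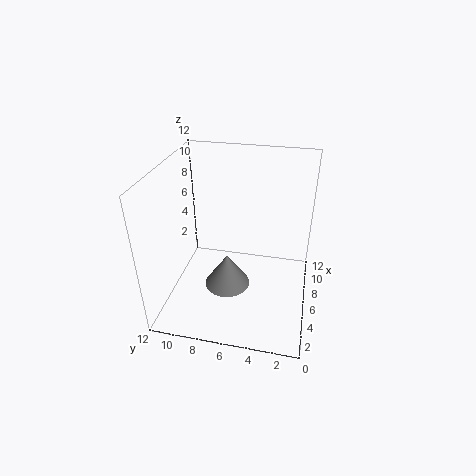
x = 6, y = 7, z = 1, r = 2, c = 'gray'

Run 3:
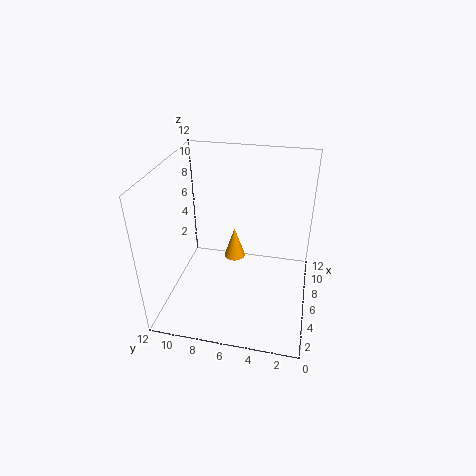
x = 9, y = 7, z = 2, r = 1, c = 'orange'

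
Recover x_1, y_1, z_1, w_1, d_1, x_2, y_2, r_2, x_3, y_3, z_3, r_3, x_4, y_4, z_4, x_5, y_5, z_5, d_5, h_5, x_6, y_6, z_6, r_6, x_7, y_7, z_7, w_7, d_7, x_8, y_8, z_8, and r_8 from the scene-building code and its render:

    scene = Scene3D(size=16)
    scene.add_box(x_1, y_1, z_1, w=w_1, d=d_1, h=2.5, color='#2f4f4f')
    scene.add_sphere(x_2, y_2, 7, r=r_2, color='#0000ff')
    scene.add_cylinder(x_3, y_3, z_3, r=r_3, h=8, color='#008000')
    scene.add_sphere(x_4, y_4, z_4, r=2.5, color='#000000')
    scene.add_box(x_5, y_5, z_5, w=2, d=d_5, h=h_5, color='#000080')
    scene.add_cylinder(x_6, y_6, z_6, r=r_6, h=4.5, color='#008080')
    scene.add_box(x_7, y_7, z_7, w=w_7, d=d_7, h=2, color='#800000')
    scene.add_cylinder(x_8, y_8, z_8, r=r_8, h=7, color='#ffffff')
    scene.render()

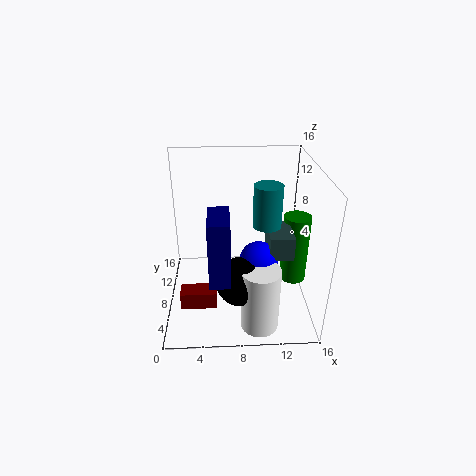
x_1 = 11; y_1 = 4; z_1 = 7.5; w_1 = 2.5; d_1 = 4; x_2 = 10; y_2 = 5; r_2 = 2; x_3 = 14.5; y_3 = 8; z_3 = 2.5; r_3 = 1.5; x_4 = 8; y_4 = 3.5; z_4 = 5.5; x_5 = 5; y_5 = 0.5; z_5 = 7; d_5 = 4; h_5 = 6.5; x_6 = 11; y_6 = 7; z_6 = 10; r_6 = 1.5; x_7 = 1.5; y_7 = 4.5; z_7 = 1; w_7 = 4; d_7 = 2; x_8 = 10; y_8 = 2.5; z_8 = 0.5; r_8 = 2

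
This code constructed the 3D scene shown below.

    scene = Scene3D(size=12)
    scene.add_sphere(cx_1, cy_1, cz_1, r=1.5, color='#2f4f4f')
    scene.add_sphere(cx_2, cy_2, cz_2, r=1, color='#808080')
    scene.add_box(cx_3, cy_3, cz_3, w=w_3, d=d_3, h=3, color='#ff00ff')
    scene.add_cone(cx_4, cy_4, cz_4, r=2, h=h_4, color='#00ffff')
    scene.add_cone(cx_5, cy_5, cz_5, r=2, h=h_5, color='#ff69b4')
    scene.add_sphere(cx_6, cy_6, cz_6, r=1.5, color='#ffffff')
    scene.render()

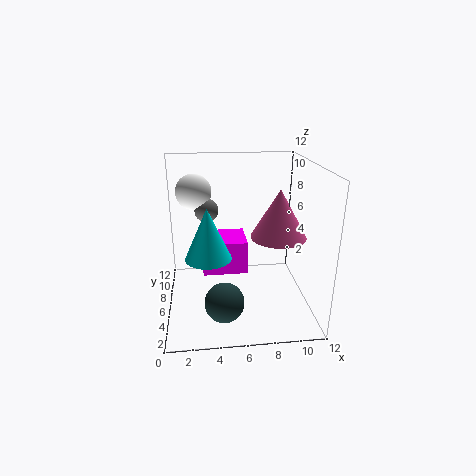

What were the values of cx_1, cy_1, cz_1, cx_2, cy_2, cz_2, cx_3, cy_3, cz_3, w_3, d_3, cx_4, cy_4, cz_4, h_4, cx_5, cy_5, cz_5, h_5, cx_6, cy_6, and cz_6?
cx_1 = 4.5; cy_1 = 2; cz_1 = 2.5; cx_2 = 3.5; cy_2 = 7.5; cz_2 = 8; cx_3 = 3; cy_3 = 7; cz_3 = 2; w_3 = 4; d_3 = 3.5; cx_4 = 3.5; cy_4 = 6.5; cz_4 = 4; h_4 = 4.5; cx_5 = 8.5; cy_5 = 2.5; cz_5 = 7.5; h_5 = 3.5; cx_6 = 2.5; cy_6 = 8; cz_6 = 9.5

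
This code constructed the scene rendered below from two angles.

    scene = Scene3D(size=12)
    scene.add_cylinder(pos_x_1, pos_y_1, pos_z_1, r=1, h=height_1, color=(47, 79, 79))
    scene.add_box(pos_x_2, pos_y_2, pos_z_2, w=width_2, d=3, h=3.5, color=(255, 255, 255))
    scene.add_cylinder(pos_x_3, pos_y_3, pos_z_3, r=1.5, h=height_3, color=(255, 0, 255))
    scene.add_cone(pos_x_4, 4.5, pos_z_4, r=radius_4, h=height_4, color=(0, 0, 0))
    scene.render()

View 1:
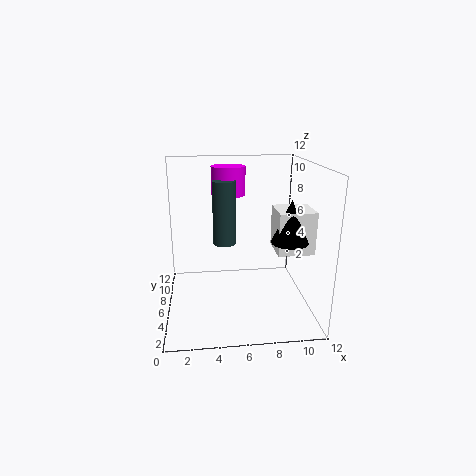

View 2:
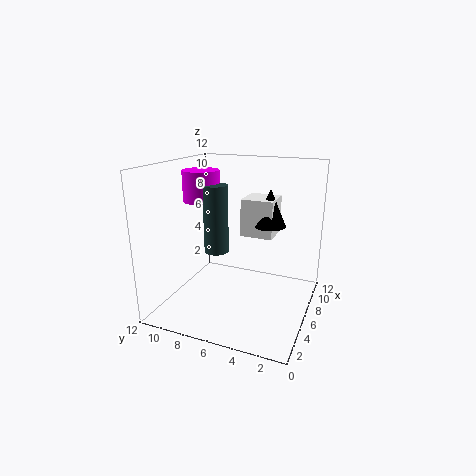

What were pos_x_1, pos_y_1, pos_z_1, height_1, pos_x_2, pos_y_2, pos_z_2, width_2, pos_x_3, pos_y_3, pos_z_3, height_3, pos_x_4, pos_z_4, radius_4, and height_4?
pos_x_1 = 5; pos_y_1 = 7.5; pos_z_1 = 5; height_1 = 5.5; pos_x_2 = 9; pos_y_2 = 4; pos_z_2 = 5; width_2 = 3; pos_x_3 = 5.5; pos_y_3 = 9; pos_z_3 = 9; height_3 = 2.5; pos_x_4 = 10; pos_z_4 = 6; radius_4 = 1.5; height_4 = 3.5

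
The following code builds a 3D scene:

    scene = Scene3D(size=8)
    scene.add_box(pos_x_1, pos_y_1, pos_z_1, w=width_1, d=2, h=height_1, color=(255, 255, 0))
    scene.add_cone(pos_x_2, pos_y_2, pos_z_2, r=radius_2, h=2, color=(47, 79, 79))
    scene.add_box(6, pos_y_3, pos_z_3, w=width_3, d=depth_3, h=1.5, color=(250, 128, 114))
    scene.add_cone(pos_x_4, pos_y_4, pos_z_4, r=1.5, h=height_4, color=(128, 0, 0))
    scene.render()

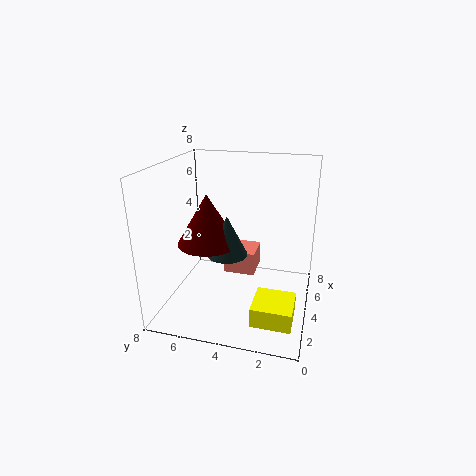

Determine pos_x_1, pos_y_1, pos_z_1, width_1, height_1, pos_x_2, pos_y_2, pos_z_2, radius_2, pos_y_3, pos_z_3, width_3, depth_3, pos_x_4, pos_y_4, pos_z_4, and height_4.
pos_x_1 = 0.5
pos_y_1 = 0.5
pos_z_1 = 1
width_1 = 2
height_1 = 1
pos_x_2 = 2
pos_y_2 = 4
pos_z_2 = 4
radius_2 = 1
pos_y_3 = 3.5
pos_z_3 = 0.5
width_3 = 2
depth_3 = 2
pos_x_4 = 2
pos_y_4 = 5
pos_z_4 = 4.5
height_4 = 2.5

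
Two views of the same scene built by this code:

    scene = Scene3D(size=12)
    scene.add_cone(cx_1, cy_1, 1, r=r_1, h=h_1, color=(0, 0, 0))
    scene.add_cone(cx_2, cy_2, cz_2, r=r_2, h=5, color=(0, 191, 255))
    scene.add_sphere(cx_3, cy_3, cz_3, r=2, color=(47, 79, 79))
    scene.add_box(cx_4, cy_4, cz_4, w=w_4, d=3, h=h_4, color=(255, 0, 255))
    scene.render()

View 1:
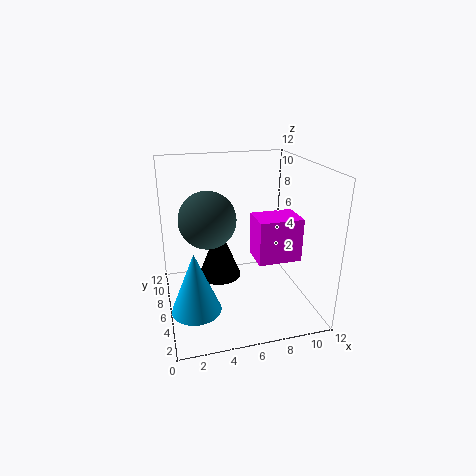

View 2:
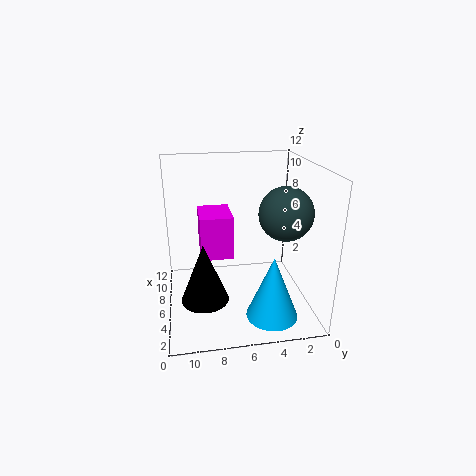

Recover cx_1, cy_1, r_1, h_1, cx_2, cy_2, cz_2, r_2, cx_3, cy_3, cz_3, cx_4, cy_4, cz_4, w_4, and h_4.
cx_1 = 5, cy_1 = 9, r_1 = 2, h_1 = 5, cx_2 = 2, cy_2 = 4, cz_2 = 1, r_2 = 2, cx_3 = 3, cy_3 = 3, cz_3 = 9, cx_4 = 8, cy_4 = 6, cz_4 = 3, w_4 = 4, h_4 = 4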